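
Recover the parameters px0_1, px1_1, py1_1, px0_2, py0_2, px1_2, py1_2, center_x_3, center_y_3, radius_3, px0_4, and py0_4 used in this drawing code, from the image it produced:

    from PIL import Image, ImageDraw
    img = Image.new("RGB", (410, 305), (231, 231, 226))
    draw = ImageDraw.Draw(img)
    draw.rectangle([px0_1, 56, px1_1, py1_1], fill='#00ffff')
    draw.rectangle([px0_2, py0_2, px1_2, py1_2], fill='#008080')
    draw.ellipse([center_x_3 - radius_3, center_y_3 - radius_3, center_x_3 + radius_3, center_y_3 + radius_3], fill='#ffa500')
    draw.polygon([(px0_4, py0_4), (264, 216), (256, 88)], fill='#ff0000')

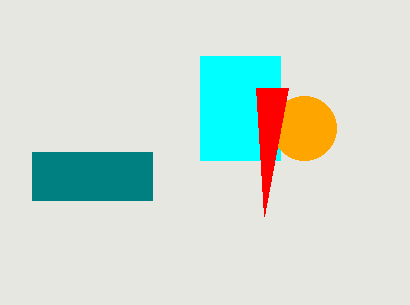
px0_1 = 200, px1_1 = 280, py1_1 = 160, px0_2 = 32, py0_2 = 152, px1_2 = 152, py1_2 = 200, center_x_3 = 304, center_y_3 = 128, radius_3 = 32, px0_4 = 288, py0_4 = 88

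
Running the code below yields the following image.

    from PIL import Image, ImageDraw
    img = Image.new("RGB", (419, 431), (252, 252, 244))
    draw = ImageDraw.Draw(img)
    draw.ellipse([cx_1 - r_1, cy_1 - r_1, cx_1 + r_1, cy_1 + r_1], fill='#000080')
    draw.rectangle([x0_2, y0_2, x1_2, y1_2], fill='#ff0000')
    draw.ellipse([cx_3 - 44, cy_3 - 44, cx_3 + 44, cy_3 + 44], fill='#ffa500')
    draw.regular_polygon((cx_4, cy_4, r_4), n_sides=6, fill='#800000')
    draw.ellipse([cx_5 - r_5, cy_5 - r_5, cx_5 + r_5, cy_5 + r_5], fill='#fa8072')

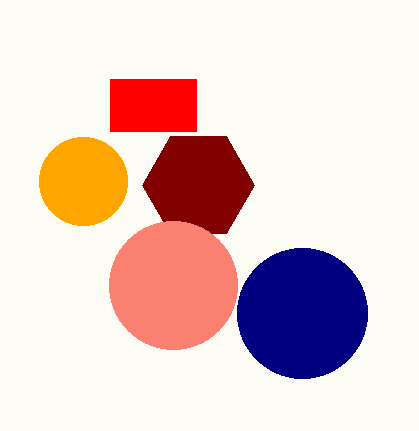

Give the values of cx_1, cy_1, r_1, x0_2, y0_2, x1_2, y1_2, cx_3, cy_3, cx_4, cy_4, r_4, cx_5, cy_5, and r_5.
cx_1 = 302
cy_1 = 313
r_1 = 65
x0_2 = 110
y0_2 = 79
x1_2 = 196
y1_2 = 131
cx_3 = 83
cy_3 = 181
cx_4 = 198
cy_4 = 185
r_4 = 56
cx_5 = 173
cy_5 = 285
r_5 = 64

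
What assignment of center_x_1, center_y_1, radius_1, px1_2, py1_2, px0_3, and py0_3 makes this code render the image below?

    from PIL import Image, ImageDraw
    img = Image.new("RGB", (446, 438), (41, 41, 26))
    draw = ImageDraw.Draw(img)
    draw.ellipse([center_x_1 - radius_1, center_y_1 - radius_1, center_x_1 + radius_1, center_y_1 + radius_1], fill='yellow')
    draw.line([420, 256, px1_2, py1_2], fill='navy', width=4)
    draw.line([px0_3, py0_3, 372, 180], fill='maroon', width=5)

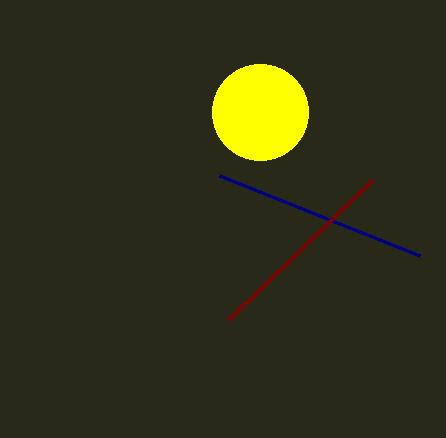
center_x_1 = 260; center_y_1 = 112; radius_1 = 48; px1_2 = 220; py1_2 = 176; px0_3 = 228; py0_3 = 320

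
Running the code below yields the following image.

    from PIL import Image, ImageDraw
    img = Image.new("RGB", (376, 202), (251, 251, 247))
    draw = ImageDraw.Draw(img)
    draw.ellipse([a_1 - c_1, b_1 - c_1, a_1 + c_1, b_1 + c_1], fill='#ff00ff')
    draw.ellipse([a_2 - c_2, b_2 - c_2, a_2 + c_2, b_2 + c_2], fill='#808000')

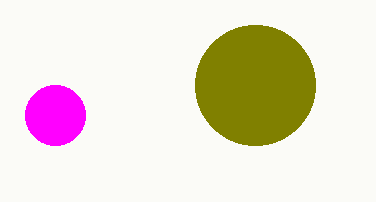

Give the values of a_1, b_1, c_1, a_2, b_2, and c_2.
a_1 = 55, b_1 = 115, c_1 = 30, a_2 = 255, b_2 = 85, c_2 = 60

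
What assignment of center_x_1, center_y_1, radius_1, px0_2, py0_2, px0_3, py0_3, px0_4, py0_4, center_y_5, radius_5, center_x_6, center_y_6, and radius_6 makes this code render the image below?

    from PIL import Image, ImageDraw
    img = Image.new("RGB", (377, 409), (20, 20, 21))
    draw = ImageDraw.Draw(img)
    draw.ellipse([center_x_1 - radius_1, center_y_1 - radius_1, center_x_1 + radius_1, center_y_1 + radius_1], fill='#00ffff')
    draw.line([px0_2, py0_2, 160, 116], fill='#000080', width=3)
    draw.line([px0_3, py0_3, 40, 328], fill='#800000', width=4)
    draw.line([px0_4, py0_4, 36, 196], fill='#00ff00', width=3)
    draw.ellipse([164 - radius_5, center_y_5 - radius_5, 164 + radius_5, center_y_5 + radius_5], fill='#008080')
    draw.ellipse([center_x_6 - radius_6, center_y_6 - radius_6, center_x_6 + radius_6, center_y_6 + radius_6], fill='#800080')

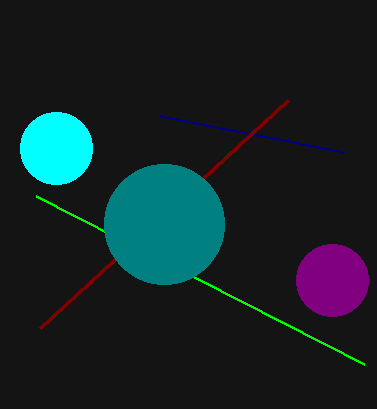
center_x_1 = 56; center_y_1 = 148; radius_1 = 36; px0_2 = 344; py0_2 = 152; px0_3 = 288; py0_3 = 100; px0_4 = 364; py0_4 = 364; center_y_5 = 224; radius_5 = 60; center_x_6 = 332; center_y_6 = 280; radius_6 = 36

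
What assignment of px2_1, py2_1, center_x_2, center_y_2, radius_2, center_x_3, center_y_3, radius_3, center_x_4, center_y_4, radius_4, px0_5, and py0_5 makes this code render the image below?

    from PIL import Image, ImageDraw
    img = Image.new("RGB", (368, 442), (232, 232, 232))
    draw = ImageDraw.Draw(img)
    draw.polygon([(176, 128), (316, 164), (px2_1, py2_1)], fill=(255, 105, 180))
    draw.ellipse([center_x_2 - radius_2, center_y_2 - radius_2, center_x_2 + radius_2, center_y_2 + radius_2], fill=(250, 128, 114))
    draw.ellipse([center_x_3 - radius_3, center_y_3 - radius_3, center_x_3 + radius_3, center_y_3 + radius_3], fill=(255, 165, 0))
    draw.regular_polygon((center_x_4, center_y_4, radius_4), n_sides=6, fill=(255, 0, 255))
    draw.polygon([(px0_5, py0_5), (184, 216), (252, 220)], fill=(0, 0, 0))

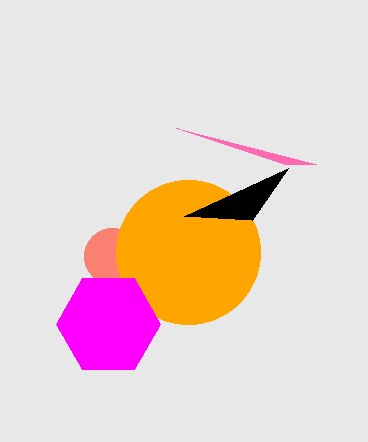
px2_1 = 284, py2_1 = 164, center_x_2 = 112, center_y_2 = 256, radius_2 = 28, center_x_3 = 188, center_y_3 = 252, radius_3 = 72, center_x_4 = 108, center_y_4 = 324, radius_4 = 52, px0_5 = 288, py0_5 = 168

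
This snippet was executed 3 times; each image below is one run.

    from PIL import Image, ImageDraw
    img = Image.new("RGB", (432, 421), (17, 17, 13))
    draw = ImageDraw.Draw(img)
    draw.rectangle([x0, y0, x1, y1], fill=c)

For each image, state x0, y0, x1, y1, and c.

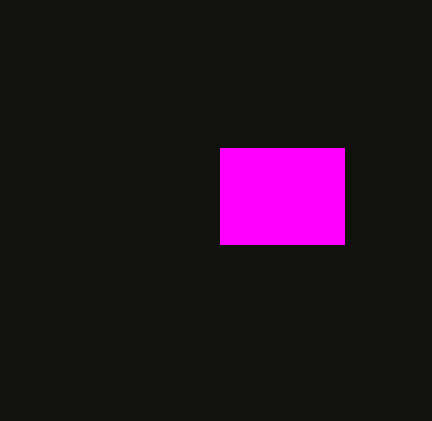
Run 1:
x0 = 220, y0 = 148, x1 = 344, y1 = 244, c = 'magenta'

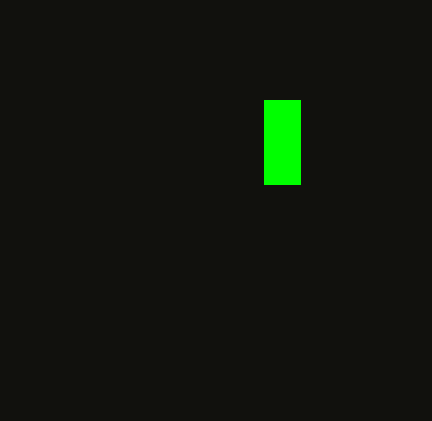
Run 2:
x0 = 264
y0 = 100
x1 = 300
y1 = 184
c = 'lime'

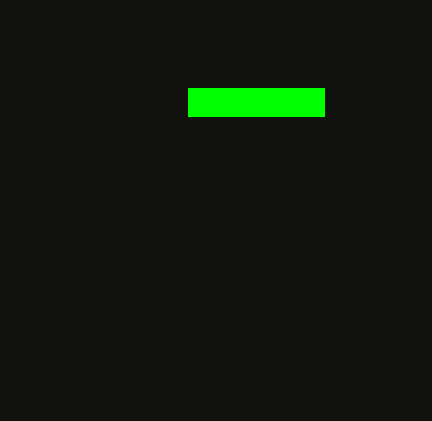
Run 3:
x0 = 188, y0 = 88, x1 = 324, y1 = 116, c = 'lime'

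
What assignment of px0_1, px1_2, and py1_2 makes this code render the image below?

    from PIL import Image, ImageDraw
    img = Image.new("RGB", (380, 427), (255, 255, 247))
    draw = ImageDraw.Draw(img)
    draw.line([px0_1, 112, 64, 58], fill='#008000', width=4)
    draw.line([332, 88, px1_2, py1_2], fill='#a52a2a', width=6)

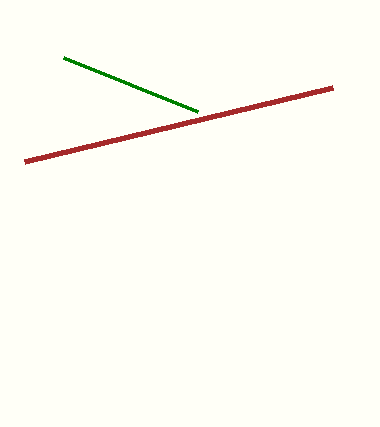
px0_1 = 198
px1_2 = 24
py1_2 = 162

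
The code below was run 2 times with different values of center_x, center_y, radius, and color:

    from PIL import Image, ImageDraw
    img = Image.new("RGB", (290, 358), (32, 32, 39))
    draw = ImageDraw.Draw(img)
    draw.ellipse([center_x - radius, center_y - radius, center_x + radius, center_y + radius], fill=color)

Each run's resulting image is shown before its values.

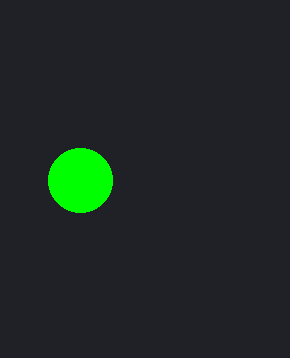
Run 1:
center_x = 80; center_y = 180; radius = 32; color = 'lime'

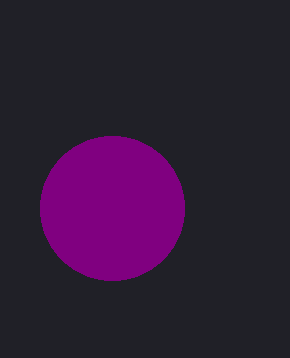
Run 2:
center_x = 112, center_y = 208, radius = 72, color = 'purple'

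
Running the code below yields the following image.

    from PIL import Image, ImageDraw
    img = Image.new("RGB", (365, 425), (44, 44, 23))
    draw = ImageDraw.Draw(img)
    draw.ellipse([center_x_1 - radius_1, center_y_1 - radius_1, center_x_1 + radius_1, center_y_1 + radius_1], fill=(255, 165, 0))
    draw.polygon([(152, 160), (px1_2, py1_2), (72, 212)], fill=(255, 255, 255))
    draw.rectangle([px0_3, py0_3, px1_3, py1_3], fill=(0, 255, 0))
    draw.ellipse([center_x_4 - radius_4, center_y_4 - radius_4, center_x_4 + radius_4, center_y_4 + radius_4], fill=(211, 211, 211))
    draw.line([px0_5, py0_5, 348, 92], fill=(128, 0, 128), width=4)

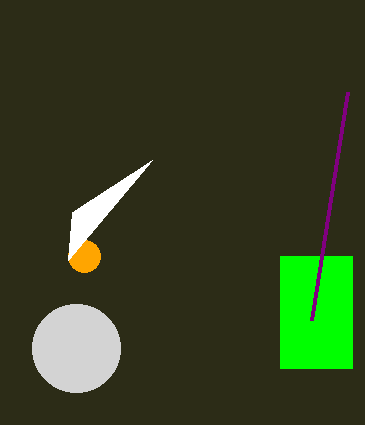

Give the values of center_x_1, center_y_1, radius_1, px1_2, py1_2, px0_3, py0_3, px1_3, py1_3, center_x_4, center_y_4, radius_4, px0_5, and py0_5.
center_x_1 = 84
center_y_1 = 256
radius_1 = 16
px1_2 = 68
py1_2 = 260
px0_3 = 280
py0_3 = 256
px1_3 = 352
py1_3 = 368
center_x_4 = 76
center_y_4 = 348
radius_4 = 44
px0_5 = 312
py0_5 = 320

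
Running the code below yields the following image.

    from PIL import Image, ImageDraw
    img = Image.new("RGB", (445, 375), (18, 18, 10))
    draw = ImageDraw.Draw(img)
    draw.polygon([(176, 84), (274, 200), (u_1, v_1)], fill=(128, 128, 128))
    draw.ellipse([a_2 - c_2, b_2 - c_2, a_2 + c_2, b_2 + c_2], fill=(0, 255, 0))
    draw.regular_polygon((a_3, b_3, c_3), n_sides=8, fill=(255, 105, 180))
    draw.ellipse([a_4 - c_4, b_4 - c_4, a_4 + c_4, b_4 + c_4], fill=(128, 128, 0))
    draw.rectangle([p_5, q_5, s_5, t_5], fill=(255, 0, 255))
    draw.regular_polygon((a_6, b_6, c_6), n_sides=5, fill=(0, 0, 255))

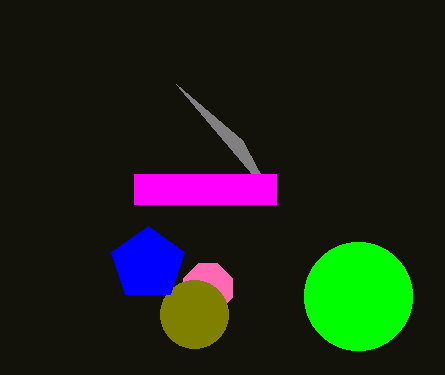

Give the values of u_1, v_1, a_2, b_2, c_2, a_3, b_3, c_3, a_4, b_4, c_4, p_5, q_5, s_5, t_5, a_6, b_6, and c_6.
u_1 = 242, v_1 = 140, a_2 = 358, b_2 = 296, c_2 = 54, a_3 = 208, b_3 = 288, c_3 = 26, a_4 = 194, b_4 = 314, c_4 = 34, p_5 = 134, q_5 = 174, s_5 = 276, t_5 = 204, a_6 = 148, b_6 = 264, c_6 = 38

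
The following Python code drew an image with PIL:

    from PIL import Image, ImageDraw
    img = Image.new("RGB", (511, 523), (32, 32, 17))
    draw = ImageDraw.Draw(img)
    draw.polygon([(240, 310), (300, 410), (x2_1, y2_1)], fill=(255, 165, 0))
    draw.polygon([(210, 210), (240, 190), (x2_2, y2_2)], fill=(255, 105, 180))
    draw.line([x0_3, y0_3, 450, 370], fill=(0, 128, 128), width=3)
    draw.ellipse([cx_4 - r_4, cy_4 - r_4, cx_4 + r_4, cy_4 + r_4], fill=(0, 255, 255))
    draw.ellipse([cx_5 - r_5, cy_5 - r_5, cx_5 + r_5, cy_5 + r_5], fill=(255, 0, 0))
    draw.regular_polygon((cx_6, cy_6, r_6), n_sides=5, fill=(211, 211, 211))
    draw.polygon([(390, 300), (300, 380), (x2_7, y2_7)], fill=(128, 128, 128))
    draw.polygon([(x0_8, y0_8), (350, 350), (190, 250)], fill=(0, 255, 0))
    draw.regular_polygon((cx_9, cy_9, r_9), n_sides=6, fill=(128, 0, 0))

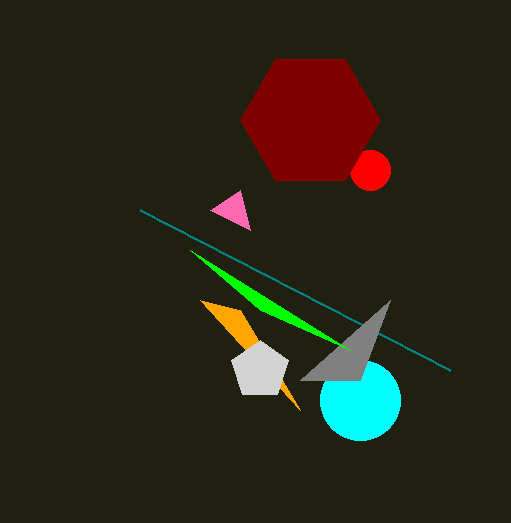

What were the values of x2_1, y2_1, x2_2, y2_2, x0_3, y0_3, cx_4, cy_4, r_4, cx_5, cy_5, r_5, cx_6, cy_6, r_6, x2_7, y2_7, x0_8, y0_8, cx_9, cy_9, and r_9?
x2_1 = 200
y2_1 = 300
x2_2 = 250
y2_2 = 230
x0_3 = 140
y0_3 = 210
cx_4 = 360
cy_4 = 400
r_4 = 40
cx_5 = 370
cy_5 = 170
r_5 = 20
cx_6 = 260
cy_6 = 370
r_6 = 30
x2_7 = 360
y2_7 = 380
x0_8 = 260
y0_8 = 310
cx_9 = 310
cy_9 = 120
r_9 = 70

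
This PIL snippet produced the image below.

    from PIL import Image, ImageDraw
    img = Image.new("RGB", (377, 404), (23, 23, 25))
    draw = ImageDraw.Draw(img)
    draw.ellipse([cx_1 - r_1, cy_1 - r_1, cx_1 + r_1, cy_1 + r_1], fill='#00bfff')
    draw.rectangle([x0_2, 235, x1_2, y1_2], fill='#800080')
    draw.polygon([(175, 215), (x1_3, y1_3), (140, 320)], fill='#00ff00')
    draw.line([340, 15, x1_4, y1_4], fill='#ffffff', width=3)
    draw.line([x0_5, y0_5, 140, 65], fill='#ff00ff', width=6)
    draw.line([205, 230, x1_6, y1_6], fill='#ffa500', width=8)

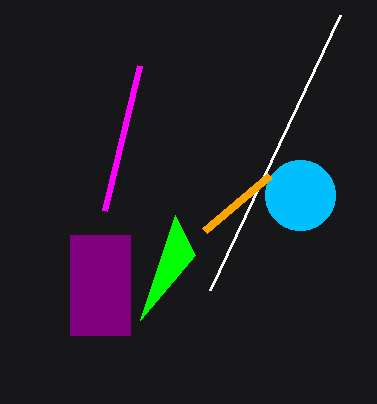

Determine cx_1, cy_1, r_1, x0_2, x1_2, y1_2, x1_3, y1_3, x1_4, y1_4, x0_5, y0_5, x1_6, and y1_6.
cx_1 = 300; cy_1 = 195; r_1 = 35; x0_2 = 70; x1_2 = 130; y1_2 = 335; x1_3 = 195; y1_3 = 255; x1_4 = 210; y1_4 = 290; x0_5 = 105; y0_5 = 210; x1_6 = 270; y1_6 = 175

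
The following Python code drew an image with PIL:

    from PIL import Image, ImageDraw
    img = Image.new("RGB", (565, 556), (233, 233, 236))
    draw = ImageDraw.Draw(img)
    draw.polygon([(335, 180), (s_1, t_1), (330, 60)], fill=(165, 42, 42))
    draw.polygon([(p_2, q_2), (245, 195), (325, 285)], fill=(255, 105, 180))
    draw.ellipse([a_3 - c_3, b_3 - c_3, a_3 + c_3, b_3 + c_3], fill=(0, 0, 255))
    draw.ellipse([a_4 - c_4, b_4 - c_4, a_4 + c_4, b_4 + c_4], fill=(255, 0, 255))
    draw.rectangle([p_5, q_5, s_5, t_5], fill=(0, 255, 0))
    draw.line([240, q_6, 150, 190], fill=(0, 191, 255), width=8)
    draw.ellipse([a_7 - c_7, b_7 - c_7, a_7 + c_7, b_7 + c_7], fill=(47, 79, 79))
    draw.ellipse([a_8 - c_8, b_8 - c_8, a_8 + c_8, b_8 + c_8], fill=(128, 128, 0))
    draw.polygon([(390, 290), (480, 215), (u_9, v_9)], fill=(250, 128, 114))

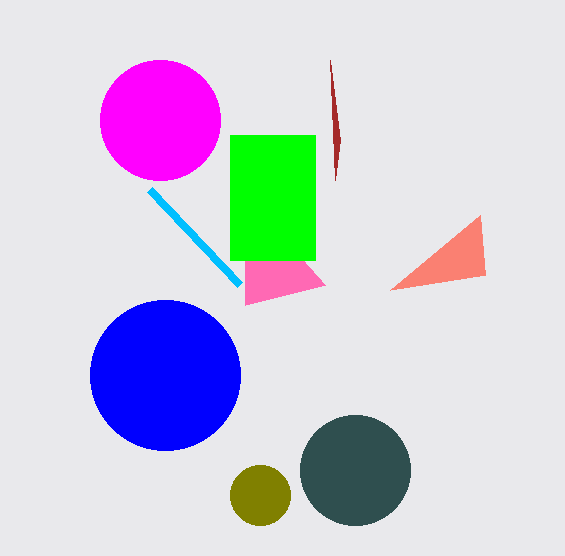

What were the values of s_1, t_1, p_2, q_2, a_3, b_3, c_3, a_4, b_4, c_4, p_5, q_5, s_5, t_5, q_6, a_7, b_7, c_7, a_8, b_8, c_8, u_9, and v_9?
s_1 = 340; t_1 = 140; p_2 = 245; q_2 = 305; a_3 = 165; b_3 = 375; c_3 = 75; a_4 = 160; b_4 = 120; c_4 = 60; p_5 = 230; q_5 = 135; s_5 = 315; t_5 = 260; q_6 = 285; a_7 = 355; b_7 = 470; c_7 = 55; a_8 = 260; b_8 = 495; c_8 = 30; u_9 = 485; v_9 = 275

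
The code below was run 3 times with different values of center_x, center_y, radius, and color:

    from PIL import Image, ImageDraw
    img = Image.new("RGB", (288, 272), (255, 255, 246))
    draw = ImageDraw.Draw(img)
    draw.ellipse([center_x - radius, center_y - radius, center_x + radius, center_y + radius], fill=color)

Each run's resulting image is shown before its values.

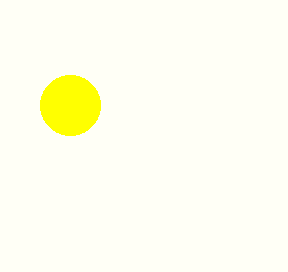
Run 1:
center_x = 70; center_y = 105; radius = 30; color = 'yellow'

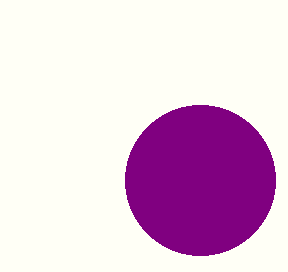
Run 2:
center_x = 200
center_y = 180
radius = 75
color = 'purple'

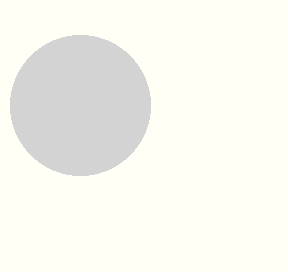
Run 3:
center_x = 80
center_y = 105
radius = 70
color = 'lightgray'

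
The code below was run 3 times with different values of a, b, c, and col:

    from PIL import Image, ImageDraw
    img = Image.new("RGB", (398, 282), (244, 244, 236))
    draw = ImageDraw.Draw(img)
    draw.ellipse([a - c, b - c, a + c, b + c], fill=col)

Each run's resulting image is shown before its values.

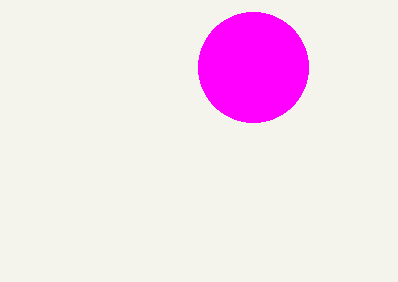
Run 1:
a = 253
b = 67
c = 55
col = 'magenta'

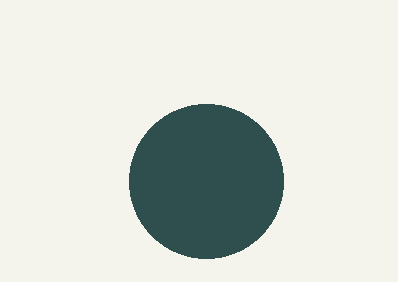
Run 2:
a = 206
b = 181
c = 77
col = 'darkslategray'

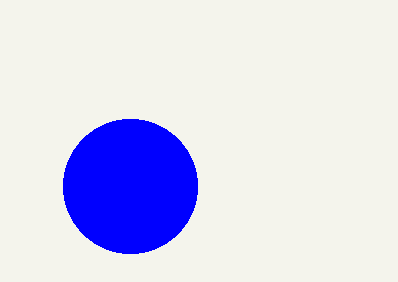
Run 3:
a = 130; b = 186; c = 67; col = 'blue'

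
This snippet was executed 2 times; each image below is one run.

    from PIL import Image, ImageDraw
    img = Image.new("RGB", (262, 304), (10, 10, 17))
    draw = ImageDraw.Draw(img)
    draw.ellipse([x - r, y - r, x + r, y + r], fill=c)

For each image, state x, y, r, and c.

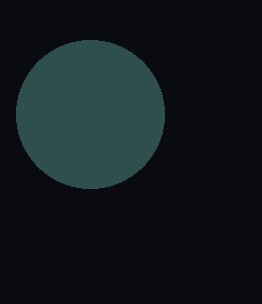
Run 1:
x = 90; y = 114; r = 74; c = 'darkslategray'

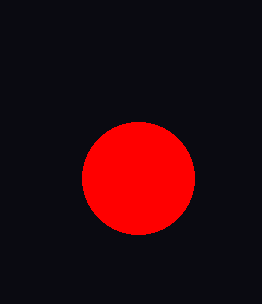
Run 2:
x = 138; y = 178; r = 56; c = 'red'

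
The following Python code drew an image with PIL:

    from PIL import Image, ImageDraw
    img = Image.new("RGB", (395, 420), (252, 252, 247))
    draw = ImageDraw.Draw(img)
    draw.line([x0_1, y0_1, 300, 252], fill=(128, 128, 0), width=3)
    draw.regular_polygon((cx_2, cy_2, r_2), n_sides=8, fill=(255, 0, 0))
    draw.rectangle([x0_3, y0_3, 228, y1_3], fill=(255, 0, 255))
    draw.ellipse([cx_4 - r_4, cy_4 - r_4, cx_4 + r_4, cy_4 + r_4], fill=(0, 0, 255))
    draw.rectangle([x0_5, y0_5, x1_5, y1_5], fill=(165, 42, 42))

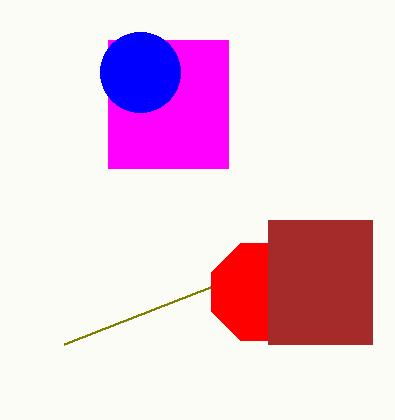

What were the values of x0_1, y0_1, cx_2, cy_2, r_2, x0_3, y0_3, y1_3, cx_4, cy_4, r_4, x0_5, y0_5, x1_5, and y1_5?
x0_1 = 64
y0_1 = 344
cx_2 = 260
cy_2 = 292
r_2 = 52
x0_3 = 108
y0_3 = 40
y1_3 = 168
cx_4 = 140
cy_4 = 72
r_4 = 40
x0_5 = 268
y0_5 = 220
x1_5 = 372
y1_5 = 344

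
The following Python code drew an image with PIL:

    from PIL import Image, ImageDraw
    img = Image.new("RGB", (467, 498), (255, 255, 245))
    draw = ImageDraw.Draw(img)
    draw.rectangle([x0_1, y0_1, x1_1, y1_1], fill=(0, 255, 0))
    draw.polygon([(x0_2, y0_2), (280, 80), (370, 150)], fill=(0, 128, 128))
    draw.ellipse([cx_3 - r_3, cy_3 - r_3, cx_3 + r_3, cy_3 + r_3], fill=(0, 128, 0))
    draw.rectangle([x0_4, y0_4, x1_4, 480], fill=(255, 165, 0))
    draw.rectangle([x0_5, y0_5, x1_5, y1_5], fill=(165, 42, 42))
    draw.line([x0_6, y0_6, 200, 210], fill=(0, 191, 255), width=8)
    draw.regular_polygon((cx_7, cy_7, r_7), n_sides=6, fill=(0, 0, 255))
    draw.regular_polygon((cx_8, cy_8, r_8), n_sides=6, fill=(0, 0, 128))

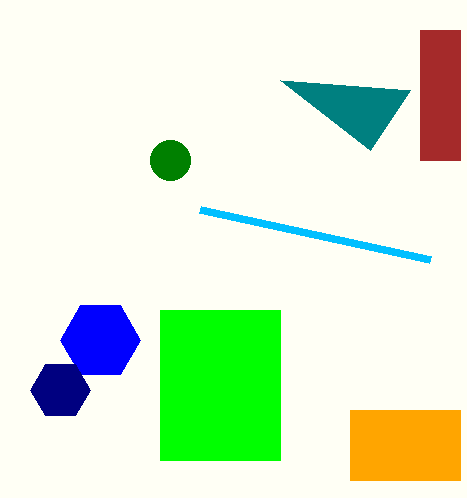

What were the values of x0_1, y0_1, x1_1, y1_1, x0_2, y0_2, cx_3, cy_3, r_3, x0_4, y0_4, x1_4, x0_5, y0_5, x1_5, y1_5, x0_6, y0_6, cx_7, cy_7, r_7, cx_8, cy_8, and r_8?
x0_1 = 160; y0_1 = 310; x1_1 = 280; y1_1 = 460; x0_2 = 410; y0_2 = 90; cx_3 = 170; cy_3 = 160; r_3 = 20; x0_4 = 350; y0_4 = 410; x1_4 = 460; x0_5 = 420; y0_5 = 30; x1_5 = 460; y1_5 = 160; x0_6 = 430; y0_6 = 260; cx_7 = 100; cy_7 = 340; r_7 = 40; cx_8 = 60; cy_8 = 390; r_8 = 30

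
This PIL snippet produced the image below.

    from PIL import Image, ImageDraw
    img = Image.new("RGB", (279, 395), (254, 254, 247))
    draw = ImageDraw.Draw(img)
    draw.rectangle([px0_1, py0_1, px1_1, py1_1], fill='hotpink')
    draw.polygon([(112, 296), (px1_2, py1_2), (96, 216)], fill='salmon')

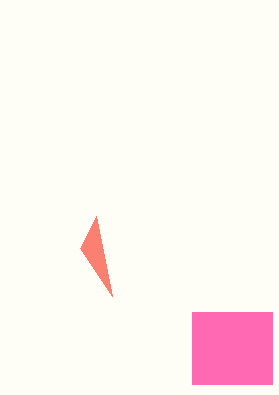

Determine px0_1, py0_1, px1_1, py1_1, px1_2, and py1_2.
px0_1 = 192; py0_1 = 312; px1_1 = 272; py1_1 = 384; px1_2 = 80; py1_2 = 248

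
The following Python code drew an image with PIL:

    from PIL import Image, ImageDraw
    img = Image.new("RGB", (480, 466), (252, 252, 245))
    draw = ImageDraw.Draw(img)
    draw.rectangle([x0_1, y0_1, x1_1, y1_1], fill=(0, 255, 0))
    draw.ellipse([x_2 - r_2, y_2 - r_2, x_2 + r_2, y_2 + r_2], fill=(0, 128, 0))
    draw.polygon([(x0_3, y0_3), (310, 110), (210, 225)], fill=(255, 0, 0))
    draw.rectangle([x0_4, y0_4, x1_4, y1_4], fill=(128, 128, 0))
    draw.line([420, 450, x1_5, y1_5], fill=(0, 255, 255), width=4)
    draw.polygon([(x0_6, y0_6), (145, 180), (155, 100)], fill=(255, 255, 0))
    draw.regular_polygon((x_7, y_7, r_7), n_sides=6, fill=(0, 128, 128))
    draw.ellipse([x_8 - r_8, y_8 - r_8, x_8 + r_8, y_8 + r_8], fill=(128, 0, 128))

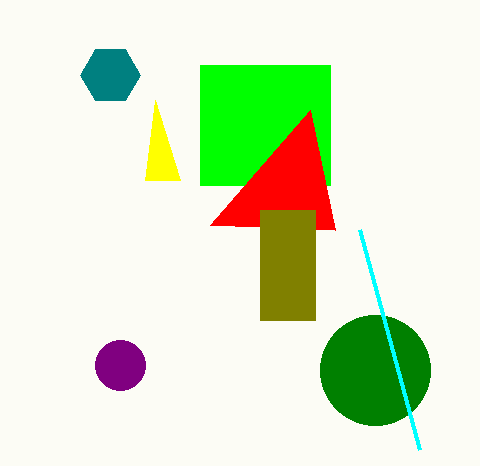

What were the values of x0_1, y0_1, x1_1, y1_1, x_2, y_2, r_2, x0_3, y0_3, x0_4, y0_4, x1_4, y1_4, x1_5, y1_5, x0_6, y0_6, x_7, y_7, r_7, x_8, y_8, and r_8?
x0_1 = 200; y0_1 = 65; x1_1 = 330; y1_1 = 185; x_2 = 375; y_2 = 370; r_2 = 55; x0_3 = 335; y0_3 = 230; x0_4 = 260; y0_4 = 210; x1_4 = 315; y1_4 = 320; x1_5 = 360; y1_5 = 230; x0_6 = 180; y0_6 = 180; x_7 = 110; y_7 = 75; r_7 = 30; x_8 = 120; y_8 = 365; r_8 = 25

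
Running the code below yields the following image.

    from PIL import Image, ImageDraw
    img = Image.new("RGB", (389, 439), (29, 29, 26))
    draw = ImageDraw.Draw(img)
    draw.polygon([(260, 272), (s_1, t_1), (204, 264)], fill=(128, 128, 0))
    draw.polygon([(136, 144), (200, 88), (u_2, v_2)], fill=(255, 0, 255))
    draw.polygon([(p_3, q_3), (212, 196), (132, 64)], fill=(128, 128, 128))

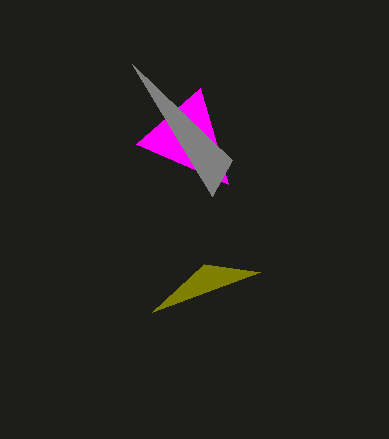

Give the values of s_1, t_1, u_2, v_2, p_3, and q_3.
s_1 = 152, t_1 = 312, u_2 = 228, v_2 = 184, p_3 = 232, q_3 = 160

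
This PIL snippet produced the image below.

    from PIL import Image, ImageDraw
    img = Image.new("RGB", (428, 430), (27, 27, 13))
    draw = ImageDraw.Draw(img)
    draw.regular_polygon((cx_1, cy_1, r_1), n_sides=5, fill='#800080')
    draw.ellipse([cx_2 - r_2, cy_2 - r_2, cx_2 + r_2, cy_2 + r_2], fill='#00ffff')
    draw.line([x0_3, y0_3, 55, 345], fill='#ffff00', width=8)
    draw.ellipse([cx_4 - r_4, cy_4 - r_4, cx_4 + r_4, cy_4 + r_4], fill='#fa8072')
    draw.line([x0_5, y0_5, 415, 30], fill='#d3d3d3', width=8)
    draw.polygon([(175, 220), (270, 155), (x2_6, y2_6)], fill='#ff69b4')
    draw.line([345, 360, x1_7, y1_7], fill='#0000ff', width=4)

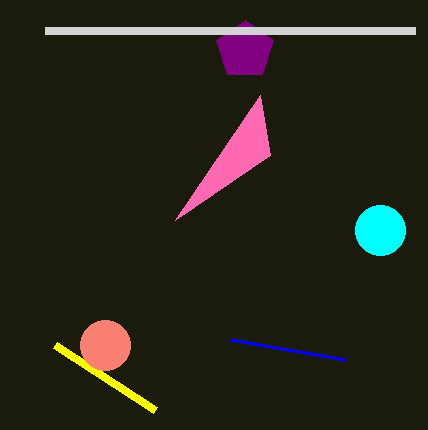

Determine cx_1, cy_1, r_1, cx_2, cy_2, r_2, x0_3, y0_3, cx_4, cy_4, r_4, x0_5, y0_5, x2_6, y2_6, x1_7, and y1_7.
cx_1 = 245, cy_1 = 50, r_1 = 30, cx_2 = 380, cy_2 = 230, r_2 = 25, x0_3 = 155, y0_3 = 410, cx_4 = 105, cy_4 = 345, r_4 = 25, x0_5 = 45, y0_5 = 30, x2_6 = 260, y2_6 = 95, x1_7 = 230, y1_7 = 340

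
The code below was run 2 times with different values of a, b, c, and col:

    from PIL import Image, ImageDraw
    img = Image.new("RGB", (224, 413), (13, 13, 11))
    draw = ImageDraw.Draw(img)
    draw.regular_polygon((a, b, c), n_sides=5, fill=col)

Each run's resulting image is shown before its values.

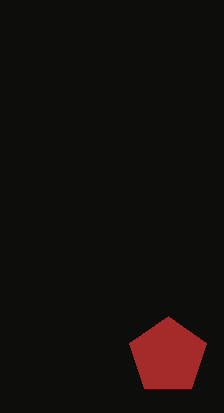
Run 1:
a = 168
b = 356
c = 40
col = 'brown'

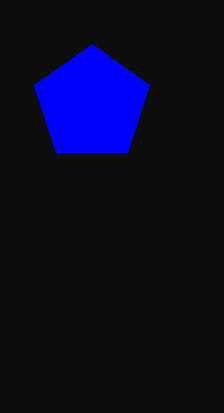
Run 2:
a = 92
b = 104
c = 60
col = 'blue'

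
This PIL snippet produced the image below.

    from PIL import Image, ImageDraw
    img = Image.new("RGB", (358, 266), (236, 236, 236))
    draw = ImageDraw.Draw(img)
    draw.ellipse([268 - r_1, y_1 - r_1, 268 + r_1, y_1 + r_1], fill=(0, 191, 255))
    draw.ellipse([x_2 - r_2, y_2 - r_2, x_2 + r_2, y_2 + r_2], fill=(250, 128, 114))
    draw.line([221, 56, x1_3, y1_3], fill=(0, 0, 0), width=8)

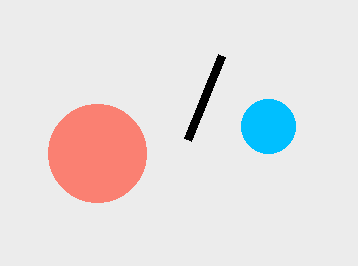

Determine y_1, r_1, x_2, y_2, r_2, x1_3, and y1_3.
y_1 = 126; r_1 = 27; x_2 = 97; y_2 = 153; r_2 = 49; x1_3 = 187; y1_3 = 140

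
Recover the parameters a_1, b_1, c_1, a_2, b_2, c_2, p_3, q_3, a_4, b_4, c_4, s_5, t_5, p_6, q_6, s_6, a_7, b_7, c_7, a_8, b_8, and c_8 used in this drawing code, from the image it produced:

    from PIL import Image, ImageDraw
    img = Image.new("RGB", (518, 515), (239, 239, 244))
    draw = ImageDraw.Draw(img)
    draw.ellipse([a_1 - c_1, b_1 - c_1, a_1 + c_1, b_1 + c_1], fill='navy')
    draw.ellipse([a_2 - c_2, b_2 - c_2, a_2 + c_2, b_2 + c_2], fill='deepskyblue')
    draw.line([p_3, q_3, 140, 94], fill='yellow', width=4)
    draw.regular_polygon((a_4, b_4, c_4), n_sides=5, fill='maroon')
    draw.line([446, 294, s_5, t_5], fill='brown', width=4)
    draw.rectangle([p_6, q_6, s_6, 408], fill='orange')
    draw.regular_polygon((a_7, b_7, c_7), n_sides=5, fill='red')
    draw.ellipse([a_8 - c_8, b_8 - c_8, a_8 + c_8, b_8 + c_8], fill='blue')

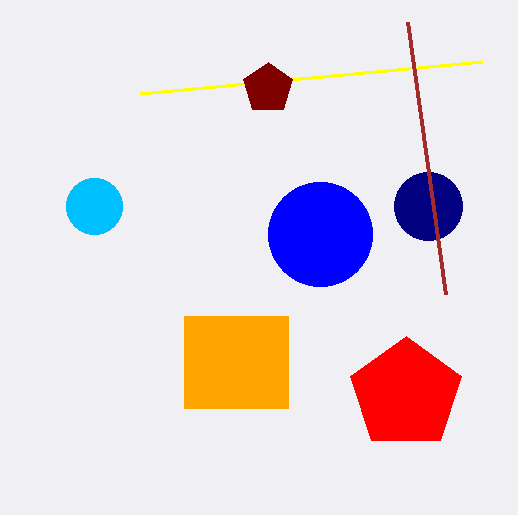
a_1 = 428, b_1 = 206, c_1 = 34, a_2 = 94, b_2 = 206, c_2 = 28, p_3 = 482, q_3 = 62, a_4 = 268, b_4 = 88, c_4 = 26, s_5 = 408, t_5 = 22, p_6 = 184, q_6 = 316, s_6 = 288, a_7 = 406, b_7 = 394, c_7 = 58, a_8 = 320, b_8 = 234, c_8 = 52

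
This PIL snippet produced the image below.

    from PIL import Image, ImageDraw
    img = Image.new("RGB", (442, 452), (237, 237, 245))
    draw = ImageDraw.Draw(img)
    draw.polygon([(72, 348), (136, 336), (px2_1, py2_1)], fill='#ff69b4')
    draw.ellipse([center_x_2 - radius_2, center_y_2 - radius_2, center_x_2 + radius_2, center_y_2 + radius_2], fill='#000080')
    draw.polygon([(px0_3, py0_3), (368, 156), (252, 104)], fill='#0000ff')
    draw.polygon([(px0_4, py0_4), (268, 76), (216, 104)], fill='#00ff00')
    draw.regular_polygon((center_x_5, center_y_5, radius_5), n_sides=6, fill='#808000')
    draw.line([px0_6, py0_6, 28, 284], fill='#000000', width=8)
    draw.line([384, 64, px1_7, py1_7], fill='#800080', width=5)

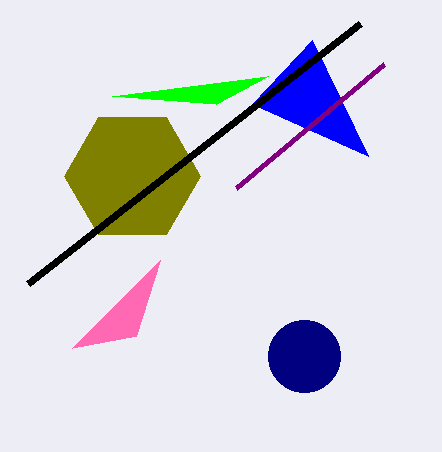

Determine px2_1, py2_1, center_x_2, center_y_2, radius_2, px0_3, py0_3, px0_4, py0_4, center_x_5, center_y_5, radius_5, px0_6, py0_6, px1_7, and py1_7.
px2_1 = 160
py2_1 = 260
center_x_2 = 304
center_y_2 = 356
radius_2 = 36
px0_3 = 312
py0_3 = 40
px0_4 = 112
py0_4 = 96
center_x_5 = 132
center_y_5 = 176
radius_5 = 68
px0_6 = 360
py0_6 = 24
px1_7 = 236
py1_7 = 188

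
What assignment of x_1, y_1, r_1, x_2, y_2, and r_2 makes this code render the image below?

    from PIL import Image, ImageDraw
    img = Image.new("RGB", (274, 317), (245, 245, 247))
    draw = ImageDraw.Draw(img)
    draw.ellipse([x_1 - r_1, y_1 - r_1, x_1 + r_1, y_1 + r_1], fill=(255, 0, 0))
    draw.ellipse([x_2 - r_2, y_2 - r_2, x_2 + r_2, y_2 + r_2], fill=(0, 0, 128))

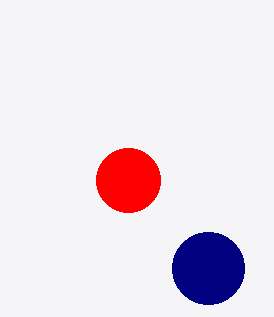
x_1 = 128; y_1 = 180; r_1 = 32; x_2 = 208; y_2 = 268; r_2 = 36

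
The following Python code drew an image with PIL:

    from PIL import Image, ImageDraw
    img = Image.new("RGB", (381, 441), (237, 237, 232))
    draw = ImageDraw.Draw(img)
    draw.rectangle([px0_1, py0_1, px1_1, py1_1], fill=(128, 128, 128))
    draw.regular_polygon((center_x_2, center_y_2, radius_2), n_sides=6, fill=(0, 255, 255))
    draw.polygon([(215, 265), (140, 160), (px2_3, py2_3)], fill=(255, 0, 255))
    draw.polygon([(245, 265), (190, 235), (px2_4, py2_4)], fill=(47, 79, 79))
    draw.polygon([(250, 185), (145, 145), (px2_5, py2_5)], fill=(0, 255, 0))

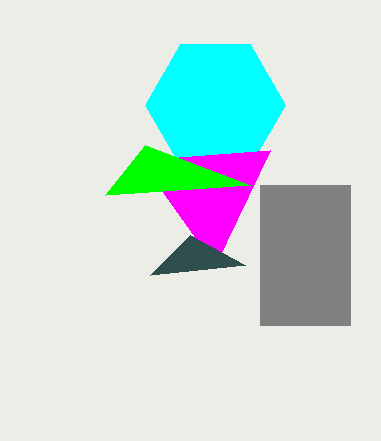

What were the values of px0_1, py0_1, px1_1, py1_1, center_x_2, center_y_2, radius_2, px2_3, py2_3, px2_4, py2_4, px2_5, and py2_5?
px0_1 = 260; py0_1 = 185; px1_1 = 350; py1_1 = 325; center_x_2 = 215; center_y_2 = 105; radius_2 = 70; px2_3 = 270; py2_3 = 150; px2_4 = 150; py2_4 = 275; px2_5 = 105; py2_5 = 195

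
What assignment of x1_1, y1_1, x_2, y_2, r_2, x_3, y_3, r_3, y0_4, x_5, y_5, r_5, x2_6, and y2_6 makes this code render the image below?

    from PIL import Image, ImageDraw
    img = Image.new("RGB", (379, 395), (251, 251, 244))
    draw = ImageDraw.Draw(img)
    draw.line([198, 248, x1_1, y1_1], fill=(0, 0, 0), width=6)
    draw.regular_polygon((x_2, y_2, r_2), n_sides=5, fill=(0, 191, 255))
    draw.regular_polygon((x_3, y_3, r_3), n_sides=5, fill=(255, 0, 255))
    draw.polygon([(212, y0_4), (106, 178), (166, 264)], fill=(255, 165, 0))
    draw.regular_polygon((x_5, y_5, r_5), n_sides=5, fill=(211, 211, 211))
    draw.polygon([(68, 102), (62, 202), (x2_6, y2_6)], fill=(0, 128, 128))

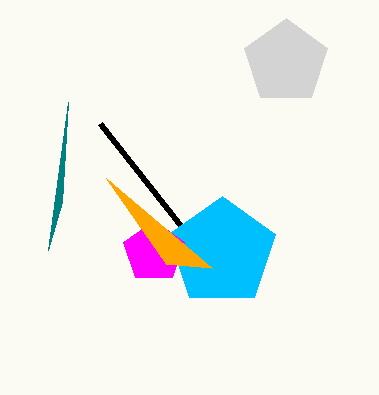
x1_1 = 100; y1_1 = 124; x_2 = 222; y_2 = 252; r_2 = 56; x_3 = 154; y_3 = 252; r_3 = 32; y0_4 = 268; x_5 = 286; y_5 = 62; r_5 = 44; x2_6 = 48; y2_6 = 250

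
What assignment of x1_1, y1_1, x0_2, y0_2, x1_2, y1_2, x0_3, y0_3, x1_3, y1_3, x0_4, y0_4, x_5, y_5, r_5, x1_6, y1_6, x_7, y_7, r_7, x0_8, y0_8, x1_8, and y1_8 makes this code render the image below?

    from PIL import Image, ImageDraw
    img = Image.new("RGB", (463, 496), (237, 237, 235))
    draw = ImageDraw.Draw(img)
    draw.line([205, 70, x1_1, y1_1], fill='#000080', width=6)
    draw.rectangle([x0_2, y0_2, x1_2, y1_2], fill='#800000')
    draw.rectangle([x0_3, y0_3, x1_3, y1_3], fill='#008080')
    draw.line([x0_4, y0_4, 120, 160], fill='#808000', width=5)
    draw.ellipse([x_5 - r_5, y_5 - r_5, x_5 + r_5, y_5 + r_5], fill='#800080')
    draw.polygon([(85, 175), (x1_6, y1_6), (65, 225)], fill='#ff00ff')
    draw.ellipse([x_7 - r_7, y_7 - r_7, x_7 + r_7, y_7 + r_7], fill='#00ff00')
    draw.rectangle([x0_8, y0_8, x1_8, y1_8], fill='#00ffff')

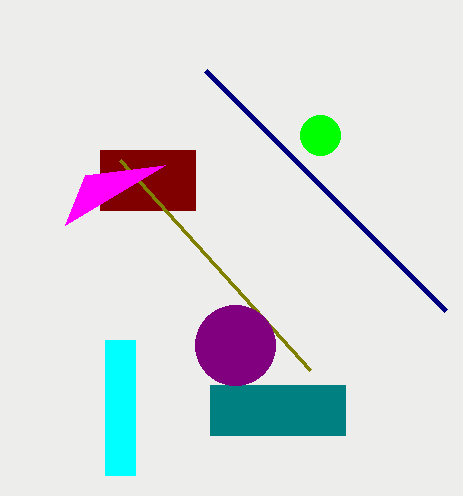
x1_1 = 445, y1_1 = 310, x0_2 = 100, y0_2 = 150, x1_2 = 195, y1_2 = 210, x0_3 = 210, y0_3 = 385, x1_3 = 345, y1_3 = 435, x0_4 = 310, y0_4 = 370, x_5 = 235, y_5 = 345, r_5 = 40, x1_6 = 165, y1_6 = 165, x_7 = 320, y_7 = 135, r_7 = 20, x0_8 = 105, y0_8 = 340, x1_8 = 135, y1_8 = 475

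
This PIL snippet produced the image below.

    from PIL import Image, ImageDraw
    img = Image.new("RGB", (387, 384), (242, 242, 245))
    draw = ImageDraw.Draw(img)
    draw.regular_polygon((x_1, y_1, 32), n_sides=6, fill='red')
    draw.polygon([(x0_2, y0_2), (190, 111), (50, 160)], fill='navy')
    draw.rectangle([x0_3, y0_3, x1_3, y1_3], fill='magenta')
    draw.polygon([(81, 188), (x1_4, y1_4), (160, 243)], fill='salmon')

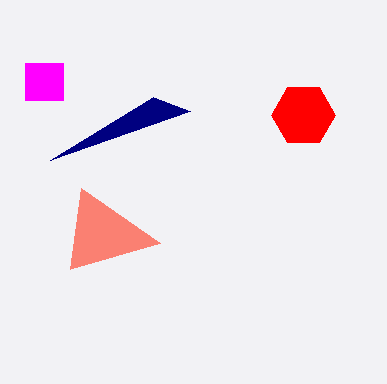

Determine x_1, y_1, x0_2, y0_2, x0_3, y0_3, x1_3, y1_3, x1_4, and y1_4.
x_1 = 303
y_1 = 115
x0_2 = 153
y0_2 = 97
x0_3 = 25
y0_3 = 63
x1_3 = 63
y1_3 = 100
x1_4 = 70
y1_4 = 269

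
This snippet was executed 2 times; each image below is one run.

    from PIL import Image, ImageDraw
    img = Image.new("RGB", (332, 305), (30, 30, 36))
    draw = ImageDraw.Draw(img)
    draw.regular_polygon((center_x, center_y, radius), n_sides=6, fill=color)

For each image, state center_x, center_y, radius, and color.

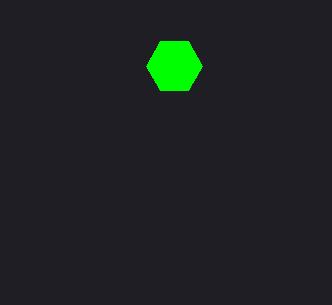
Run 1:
center_x = 174, center_y = 66, radius = 28, color = 'lime'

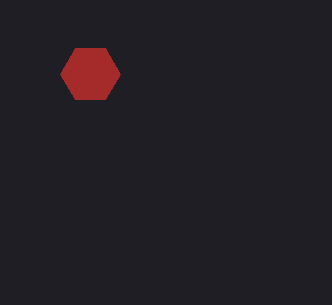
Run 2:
center_x = 90, center_y = 74, radius = 30, color = 'brown'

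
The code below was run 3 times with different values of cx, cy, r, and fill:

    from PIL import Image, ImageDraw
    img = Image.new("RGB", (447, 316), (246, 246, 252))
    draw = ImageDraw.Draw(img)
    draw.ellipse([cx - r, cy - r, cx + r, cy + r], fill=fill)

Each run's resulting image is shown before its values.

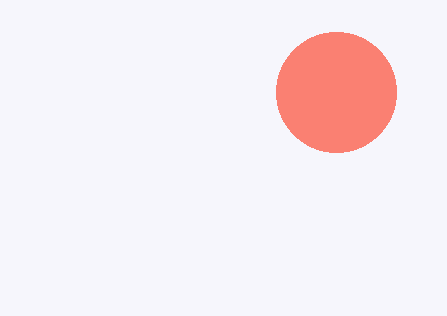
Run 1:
cx = 336, cy = 92, r = 60, fill = 'salmon'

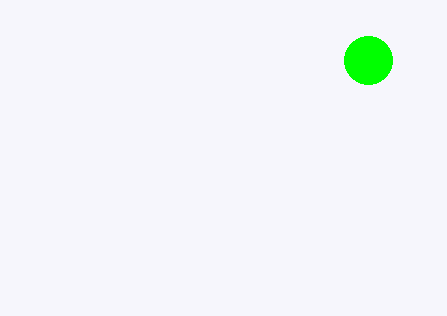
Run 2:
cx = 368
cy = 60
r = 24
fill = 'lime'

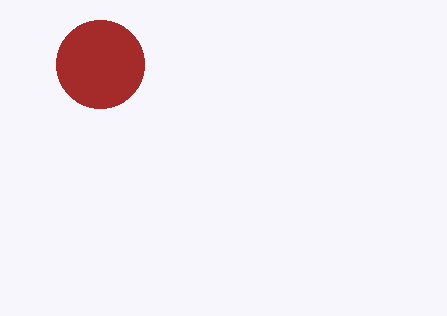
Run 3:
cx = 100
cy = 64
r = 44
fill = 'brown'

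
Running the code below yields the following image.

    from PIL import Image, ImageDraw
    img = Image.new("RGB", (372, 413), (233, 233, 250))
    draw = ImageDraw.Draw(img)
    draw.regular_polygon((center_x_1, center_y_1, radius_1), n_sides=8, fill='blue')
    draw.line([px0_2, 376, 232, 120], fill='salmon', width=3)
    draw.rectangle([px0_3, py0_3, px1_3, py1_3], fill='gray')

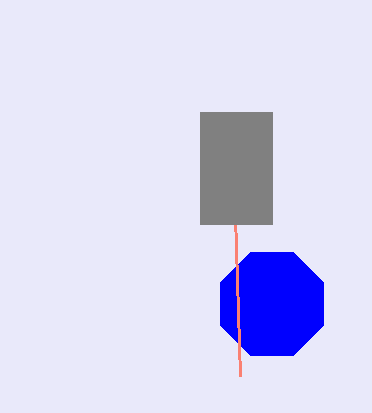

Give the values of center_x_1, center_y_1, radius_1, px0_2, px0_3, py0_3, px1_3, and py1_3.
center_x_1 = 272, center_y_1 = 304, radius_1 = 56, px0_2 = 240, px0_3 = 200, py0_3 = 112, px1_3 = 272, py1_3 = 224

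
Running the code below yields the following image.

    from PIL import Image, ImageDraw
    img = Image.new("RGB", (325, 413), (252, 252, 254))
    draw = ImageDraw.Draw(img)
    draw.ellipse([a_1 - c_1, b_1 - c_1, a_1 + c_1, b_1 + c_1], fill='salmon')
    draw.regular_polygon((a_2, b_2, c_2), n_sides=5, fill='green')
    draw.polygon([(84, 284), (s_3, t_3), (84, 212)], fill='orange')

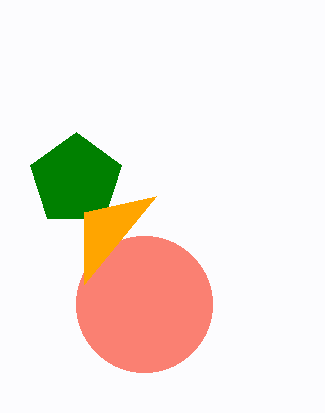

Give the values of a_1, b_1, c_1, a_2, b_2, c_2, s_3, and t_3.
a_1 = 144, b_1 = 304, c_1 = 68, a_2 = 76, b_2 = 180, c_2 = 48, s_3 = 156, t_3 = 196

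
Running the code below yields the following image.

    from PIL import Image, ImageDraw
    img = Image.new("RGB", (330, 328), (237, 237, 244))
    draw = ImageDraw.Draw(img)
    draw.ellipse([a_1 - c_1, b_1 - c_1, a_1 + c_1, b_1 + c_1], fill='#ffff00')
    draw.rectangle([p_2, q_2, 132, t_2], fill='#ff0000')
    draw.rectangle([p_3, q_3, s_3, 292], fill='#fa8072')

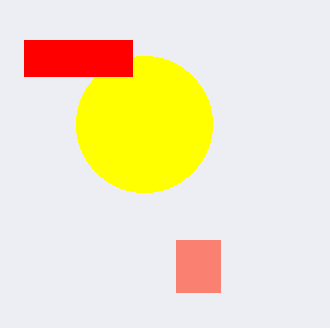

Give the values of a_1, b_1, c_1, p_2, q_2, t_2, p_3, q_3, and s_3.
a_1 = 144, b_1 = 124, c_1 = 68, p_2 = 24, q_2 = 40, t_2 = 76, p_3 = 176, q_3 = 240, s_3 = 220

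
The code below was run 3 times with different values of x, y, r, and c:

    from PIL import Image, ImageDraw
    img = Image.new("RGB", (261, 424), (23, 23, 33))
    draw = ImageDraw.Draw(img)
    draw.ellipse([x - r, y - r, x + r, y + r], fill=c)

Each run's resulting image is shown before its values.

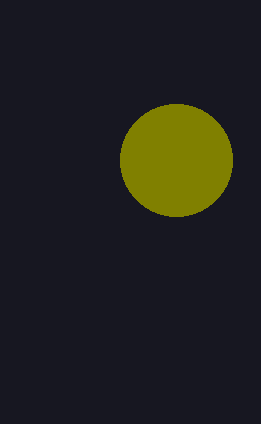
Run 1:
x = 176
y = 160
r = 56
c = 'olive'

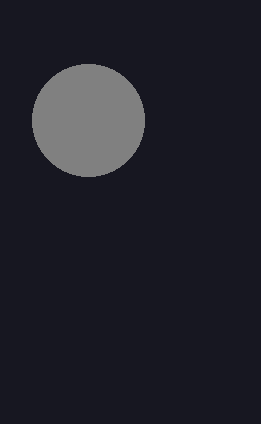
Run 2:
x = 88
y = 120
r = 56
c = 'gray'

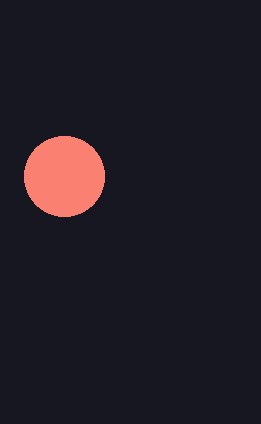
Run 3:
x = 64
y = 176
r = 40
c = 'salmon'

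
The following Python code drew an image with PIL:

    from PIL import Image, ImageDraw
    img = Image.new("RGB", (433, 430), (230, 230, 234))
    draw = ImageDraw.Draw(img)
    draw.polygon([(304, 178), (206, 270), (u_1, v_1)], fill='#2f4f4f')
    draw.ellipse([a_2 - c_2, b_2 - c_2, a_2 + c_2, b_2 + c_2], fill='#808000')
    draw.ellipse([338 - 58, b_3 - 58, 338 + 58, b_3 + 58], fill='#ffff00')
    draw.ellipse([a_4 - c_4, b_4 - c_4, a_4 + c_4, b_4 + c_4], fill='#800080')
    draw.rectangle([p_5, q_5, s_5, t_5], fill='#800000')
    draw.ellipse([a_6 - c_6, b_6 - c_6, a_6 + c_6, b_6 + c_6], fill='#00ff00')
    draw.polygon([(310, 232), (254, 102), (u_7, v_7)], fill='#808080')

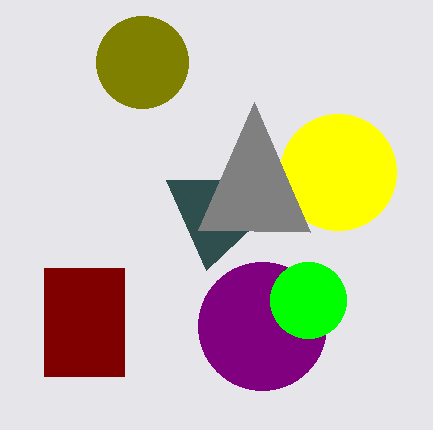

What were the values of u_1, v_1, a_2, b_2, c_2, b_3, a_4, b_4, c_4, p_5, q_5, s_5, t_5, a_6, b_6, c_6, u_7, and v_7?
u_1 = 166, v_1 = 180, a_2 = 142, b_2 = 62, c_2 = 46, b_3 = 172, a_4 = 262, b_4 = 326, c_4 = 64, p_5 = 44, q_5 = 268, s_5 = 124, t_5 = 376, a_6 = 308, b_6 = 300, c_6 = 38, u_7 = 198, v_7 = 230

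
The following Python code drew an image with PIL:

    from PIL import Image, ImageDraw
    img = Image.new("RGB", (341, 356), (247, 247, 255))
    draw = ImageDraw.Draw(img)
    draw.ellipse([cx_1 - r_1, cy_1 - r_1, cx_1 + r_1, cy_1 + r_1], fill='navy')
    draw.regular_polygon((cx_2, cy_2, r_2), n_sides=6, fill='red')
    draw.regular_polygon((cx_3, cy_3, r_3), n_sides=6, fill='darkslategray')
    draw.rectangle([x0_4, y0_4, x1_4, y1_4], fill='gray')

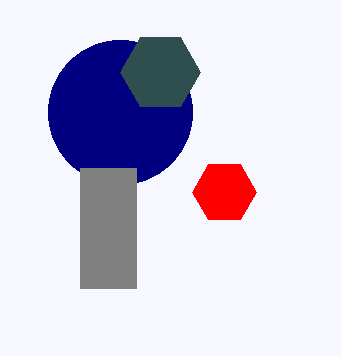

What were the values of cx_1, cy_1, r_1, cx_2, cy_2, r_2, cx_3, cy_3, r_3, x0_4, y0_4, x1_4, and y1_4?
cx_1 = 120, cy_1 = 112, r_1 = 72, cx_2 = 224, cy_2 = 192, r_2 = 32, cx_3 = 160, cy_3 = 72, r_3 = 40, x0_4 = 80, y0_4 = 168, x1_4 = 136, y1_4 = 288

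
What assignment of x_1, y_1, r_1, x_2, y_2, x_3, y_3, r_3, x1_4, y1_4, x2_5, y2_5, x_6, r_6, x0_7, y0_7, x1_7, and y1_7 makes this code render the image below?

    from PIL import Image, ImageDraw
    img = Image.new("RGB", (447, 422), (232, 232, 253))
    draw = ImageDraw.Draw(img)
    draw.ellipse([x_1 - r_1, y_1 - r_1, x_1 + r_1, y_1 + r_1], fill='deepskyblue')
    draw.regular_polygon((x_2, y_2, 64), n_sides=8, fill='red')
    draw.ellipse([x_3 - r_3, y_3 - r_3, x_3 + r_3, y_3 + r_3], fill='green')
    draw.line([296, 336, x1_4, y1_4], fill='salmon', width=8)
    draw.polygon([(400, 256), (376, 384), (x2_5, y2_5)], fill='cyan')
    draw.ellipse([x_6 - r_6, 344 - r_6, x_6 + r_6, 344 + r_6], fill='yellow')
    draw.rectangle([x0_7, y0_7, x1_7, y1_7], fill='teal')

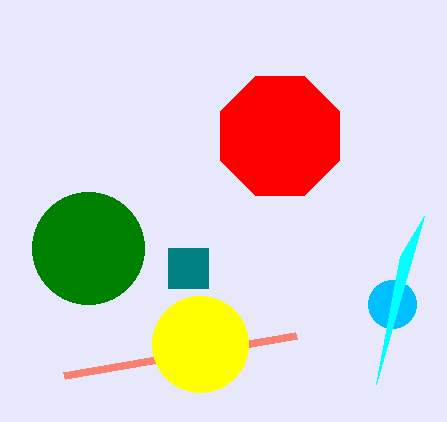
x_1 = 392, y_1 = 304, r_1 = 24, x_2 = 280, y_2 = 136, x_3 = 88, y_3 = 248, r_3 = 56, x1_4 = 64, y1_4 = 376, x2_5 = 424, y2_5 = 216, x_6 = 200, r_6 = 48, x0_7 = 168, y0_7 = 248, x1_7 = 208, y1_7 = 288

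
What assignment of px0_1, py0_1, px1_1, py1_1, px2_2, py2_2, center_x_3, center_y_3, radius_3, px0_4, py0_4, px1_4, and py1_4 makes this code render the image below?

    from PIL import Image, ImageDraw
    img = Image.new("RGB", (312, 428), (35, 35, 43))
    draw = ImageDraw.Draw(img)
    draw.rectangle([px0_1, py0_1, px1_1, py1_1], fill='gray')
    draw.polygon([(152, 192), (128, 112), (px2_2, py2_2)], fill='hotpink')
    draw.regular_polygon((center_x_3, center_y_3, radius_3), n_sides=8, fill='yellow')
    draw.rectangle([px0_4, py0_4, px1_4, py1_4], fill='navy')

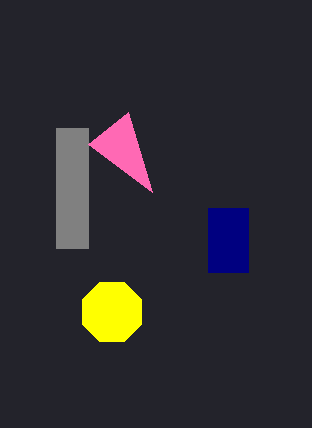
px0_1 = 56; py0_1 = 128; px1_1 = 88; py1_1 = 248; px2_2 = 88; py2_2 = 144; center_x_3 = 112; center_y_3 = 312; radius_3 = 32; px0_4 = 208; py0_4 = 208; px1_4 = 248; py1_4 = 272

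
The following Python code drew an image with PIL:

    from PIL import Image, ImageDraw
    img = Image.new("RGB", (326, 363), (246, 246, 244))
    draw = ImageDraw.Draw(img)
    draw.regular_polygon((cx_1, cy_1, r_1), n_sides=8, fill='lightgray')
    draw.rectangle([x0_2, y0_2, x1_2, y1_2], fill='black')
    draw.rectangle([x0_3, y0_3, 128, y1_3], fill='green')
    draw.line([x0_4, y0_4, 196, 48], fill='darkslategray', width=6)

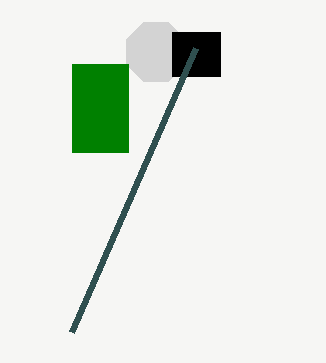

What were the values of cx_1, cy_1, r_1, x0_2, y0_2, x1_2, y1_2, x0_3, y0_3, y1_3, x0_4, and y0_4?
cx_1 = 156, cy_1 = 52, r_1 = 32, x0_2 = 172, y0_2 = 32, x1_2 = 220, y1_2 = 76, x0_3 = 72, y0_3 = 64, y1_3 = 152, x0_4 = 72, y0_4 = 332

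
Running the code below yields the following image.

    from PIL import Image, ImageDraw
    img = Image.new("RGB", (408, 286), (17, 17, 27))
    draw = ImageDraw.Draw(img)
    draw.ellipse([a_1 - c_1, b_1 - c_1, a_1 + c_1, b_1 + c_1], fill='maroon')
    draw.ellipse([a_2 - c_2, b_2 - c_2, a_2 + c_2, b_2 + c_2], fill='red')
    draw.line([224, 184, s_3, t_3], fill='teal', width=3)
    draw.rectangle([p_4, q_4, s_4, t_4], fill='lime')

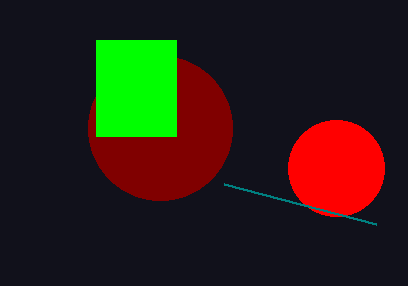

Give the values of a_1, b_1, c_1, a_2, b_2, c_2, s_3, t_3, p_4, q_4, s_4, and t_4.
a_1 = 160
b_1 = 128
c_1 = 72
a_2 = 336
b_2 = 168
c_2 = 48
s_3 = 376
t_3 = 224
p_4 = 96
q_4 = 40
s_4 = 176
t_4 = 136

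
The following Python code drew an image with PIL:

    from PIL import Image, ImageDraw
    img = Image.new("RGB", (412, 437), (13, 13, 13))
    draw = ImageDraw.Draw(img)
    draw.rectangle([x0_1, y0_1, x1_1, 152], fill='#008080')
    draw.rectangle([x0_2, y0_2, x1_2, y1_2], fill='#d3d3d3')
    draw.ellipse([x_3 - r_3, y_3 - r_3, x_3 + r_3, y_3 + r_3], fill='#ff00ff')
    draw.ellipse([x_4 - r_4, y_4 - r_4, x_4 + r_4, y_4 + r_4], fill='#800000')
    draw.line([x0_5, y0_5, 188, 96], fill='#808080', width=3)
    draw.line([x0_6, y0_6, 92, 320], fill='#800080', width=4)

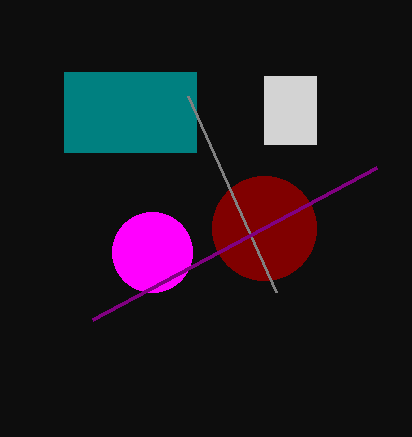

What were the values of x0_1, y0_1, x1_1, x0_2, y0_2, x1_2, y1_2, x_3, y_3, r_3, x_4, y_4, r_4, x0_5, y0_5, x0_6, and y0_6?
x0_1 = 64; y0_1 = 72; x1_1 = 196; x0_2 = 264; y0_2 = 76; x1_2 = 316; y1_2 = 144; x_3 = 152; y_3 = 252; r_3 = 40; x_4 = 264; y_4 = 228; r_4 = 52; x0_5 = 276; y0_5 = 292; x0_6 = 376; y0_6 = 168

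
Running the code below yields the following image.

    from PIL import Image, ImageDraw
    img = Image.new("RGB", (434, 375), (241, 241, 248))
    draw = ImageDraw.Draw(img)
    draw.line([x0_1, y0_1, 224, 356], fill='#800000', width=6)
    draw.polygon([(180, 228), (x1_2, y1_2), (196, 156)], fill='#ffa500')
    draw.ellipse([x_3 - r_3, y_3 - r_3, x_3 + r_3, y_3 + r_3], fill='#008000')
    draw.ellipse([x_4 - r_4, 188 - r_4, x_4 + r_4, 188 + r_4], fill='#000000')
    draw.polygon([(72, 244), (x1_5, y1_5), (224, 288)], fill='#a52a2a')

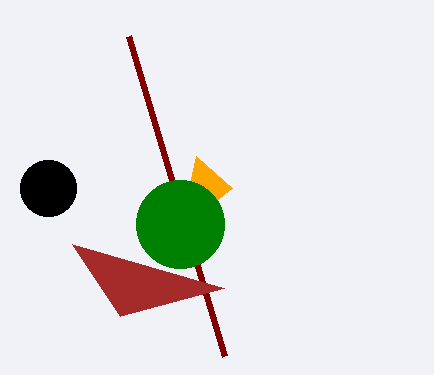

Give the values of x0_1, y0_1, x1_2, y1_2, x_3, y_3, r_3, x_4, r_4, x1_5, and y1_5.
x0_1 = 128; y0_1 = 36; x1_2 = 232; y1_2 = 188; x_3 = 180; y_3 = 224; r_3 = 44; x_4 = 48; r_4 = 28; x1_5 = 120; y1_5 = 316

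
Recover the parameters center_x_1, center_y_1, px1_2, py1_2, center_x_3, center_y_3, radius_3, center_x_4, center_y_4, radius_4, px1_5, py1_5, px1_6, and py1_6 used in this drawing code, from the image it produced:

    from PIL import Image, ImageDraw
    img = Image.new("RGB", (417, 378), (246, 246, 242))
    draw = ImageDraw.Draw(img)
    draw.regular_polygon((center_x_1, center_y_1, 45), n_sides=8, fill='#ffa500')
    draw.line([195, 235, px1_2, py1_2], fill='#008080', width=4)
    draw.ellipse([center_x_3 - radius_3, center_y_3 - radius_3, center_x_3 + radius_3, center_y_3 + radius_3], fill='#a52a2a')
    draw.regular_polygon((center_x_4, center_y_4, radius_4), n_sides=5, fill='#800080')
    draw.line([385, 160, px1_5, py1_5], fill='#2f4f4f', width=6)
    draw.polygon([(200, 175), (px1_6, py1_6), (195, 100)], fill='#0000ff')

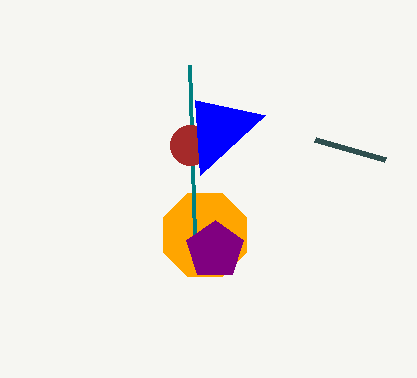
center_x_1 = 205, center_y_1 = 235, px1_2 = 190, py1_2 = 65, center_x_3 = 190, center_y_3 = 145, radius_3 = 20, center_x_4 = 215, center_y_4 = 250, radius_4 = 30, px1_5 = 315, py1_5 = 140, px1_6 = 265, py1_6 = 115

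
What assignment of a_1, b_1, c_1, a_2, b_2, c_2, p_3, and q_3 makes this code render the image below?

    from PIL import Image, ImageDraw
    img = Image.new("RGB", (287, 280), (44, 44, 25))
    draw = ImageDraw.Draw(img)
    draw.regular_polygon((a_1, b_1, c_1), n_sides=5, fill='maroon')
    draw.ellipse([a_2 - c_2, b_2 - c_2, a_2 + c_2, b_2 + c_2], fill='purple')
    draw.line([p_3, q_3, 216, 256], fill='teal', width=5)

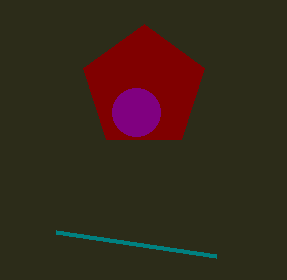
a_1 = 144, b_1 = 88, c_1 = 64, a_2 = 136, b_2 = 112, c_2 = 24, p_3 = 56, q_3 = 232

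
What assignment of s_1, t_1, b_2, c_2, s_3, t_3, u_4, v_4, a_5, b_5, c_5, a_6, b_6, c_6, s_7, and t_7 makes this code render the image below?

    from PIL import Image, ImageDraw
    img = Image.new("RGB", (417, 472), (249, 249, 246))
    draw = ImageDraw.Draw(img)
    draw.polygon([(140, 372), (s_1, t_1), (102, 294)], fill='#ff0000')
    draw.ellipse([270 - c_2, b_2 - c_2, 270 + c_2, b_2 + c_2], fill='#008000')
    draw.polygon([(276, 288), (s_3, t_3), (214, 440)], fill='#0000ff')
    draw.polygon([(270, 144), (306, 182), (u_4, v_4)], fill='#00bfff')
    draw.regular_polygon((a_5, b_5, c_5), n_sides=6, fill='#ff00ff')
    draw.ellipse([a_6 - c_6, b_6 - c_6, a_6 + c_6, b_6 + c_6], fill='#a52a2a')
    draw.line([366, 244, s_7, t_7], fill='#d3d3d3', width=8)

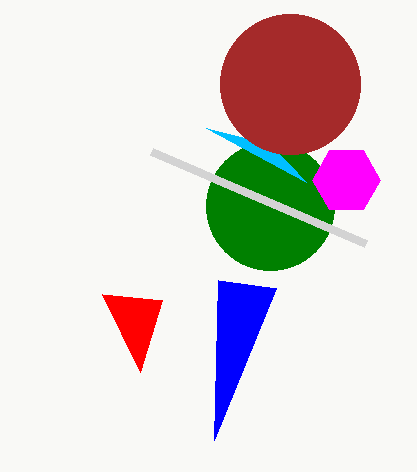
s_1 = 162
t_1 = 300
b_2 = 206
c_2 = 64
s_3 = 218
t_3 = 280
u_4 = 206
v_4 = 128
a_5 = 346
b_5 = 180
c_5 = 34
a_6 = 290
b_6 = 84
c_6 = 70
s_7 = 152
t_7 = 152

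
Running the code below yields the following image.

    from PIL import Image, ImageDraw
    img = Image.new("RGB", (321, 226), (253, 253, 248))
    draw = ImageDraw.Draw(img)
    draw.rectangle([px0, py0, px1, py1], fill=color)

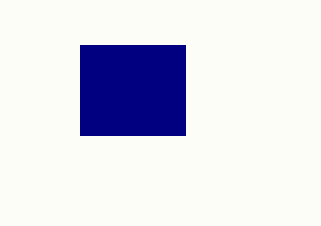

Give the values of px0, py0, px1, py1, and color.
px0 = 80
py0 = 45
px1 = 185
py1 = 135
color = 'navy'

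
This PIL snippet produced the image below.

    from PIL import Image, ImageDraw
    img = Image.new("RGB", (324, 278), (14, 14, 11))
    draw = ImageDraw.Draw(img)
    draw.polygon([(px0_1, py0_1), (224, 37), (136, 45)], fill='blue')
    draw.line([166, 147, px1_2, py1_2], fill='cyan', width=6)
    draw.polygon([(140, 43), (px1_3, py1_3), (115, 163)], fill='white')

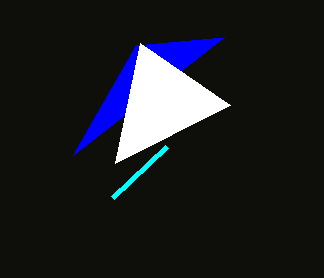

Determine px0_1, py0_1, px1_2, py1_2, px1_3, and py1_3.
px0_1 = 73, py0_1 = 155, px1_2 = 112, py1_2 = 198, px1_3 = 230, py1_3 = 105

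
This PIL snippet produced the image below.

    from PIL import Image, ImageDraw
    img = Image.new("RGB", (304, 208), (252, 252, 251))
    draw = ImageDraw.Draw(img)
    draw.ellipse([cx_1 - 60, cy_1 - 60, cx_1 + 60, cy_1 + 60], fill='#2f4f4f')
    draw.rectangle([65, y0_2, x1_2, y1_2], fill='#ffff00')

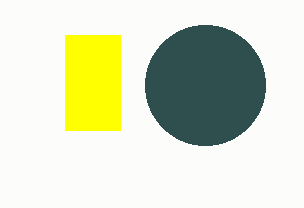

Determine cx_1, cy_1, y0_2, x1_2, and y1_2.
cx_1 = 205, cy_1 = 85, y0_2 = 35, x1_2 = 120, y1_2 = 130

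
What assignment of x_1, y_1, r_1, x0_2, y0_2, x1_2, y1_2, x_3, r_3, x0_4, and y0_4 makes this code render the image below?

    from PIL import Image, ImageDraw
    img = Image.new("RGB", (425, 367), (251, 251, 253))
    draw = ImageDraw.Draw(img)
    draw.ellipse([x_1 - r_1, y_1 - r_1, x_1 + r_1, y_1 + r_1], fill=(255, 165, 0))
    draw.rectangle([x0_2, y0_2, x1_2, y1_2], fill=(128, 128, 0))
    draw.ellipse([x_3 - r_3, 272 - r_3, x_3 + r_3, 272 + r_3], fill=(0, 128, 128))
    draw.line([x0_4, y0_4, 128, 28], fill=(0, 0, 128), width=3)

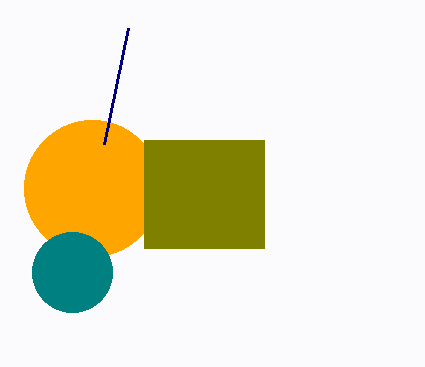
x_1 = 92; y_1 = 188; r_1 = 68; x0_2 = 144; y0_2 = 140; x1_2 = 264; y1_2 = 248; x_3 = 72; r_3 = 40; x0_4 = 104; y0_4 = 144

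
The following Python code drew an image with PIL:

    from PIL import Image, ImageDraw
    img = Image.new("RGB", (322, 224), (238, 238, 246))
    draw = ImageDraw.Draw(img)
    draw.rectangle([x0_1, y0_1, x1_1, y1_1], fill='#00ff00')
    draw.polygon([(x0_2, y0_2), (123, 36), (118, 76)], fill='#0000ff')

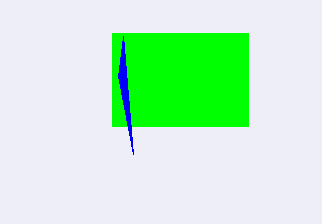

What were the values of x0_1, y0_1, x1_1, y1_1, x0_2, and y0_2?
x0_1 = 112; y0_1 = 33; x1_1 = 248; y1_1 = 126; x0_2 = 133; y0_2 = 154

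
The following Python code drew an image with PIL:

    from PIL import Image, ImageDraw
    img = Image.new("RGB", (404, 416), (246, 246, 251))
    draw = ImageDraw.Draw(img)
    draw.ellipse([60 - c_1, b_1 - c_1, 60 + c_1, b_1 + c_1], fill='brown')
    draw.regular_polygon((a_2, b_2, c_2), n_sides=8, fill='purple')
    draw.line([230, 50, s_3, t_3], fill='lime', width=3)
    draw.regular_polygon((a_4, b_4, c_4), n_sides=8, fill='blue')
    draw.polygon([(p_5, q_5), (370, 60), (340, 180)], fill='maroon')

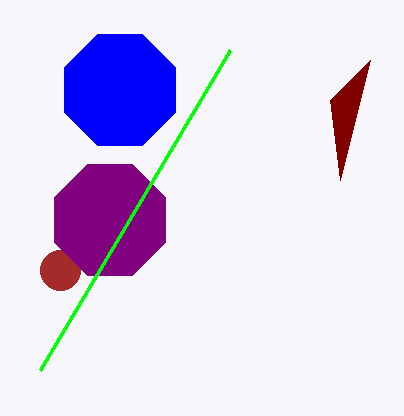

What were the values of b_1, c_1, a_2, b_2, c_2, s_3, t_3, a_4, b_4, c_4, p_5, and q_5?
b_1 = 270
c_1 = 20
a_2 = 110
b_2 = 220
c_2 = 60
s_3 = 40
t_3 = 370
a_4 = 120
b_4 = 90
c_4 = 60
p_5 = 330
q_5 = 100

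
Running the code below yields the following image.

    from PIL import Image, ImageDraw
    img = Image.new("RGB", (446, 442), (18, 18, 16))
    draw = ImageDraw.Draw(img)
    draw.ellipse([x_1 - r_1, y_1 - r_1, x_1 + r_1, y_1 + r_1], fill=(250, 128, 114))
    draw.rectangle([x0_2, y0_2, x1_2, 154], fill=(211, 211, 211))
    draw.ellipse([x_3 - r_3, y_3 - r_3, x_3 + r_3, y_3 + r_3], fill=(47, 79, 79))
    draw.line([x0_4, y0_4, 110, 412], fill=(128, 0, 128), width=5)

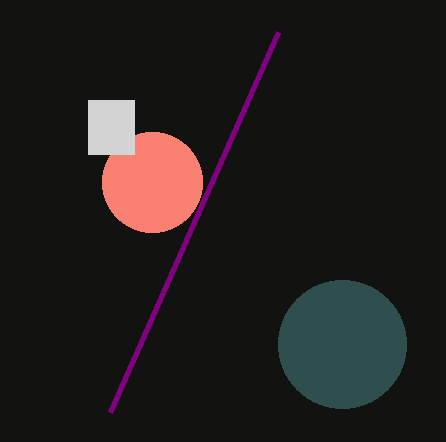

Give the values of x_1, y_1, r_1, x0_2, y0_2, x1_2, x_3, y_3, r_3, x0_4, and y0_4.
x_1 = 152
y_1 = 182
r_1 = 50
x0_2 = 88
y0_2 = 100
x1_2 = 134
x_3 = 342
y_3 = 344
r_3 = 64
x0_4 = 278
y0_4 = 32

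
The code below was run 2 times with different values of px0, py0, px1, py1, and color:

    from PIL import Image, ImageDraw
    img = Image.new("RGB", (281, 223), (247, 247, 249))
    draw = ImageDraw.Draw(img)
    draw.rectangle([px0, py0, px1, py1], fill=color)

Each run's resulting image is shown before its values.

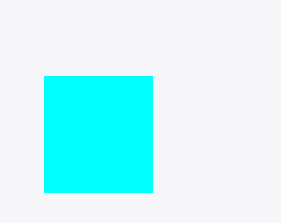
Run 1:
px0 = 44
py0 = 76
px1 = 152
py1 = 192
color = 'cyan'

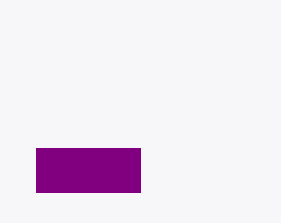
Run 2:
px0 = 36, py0 = 148, px1 = 140, py1 = 192, color = 'purple'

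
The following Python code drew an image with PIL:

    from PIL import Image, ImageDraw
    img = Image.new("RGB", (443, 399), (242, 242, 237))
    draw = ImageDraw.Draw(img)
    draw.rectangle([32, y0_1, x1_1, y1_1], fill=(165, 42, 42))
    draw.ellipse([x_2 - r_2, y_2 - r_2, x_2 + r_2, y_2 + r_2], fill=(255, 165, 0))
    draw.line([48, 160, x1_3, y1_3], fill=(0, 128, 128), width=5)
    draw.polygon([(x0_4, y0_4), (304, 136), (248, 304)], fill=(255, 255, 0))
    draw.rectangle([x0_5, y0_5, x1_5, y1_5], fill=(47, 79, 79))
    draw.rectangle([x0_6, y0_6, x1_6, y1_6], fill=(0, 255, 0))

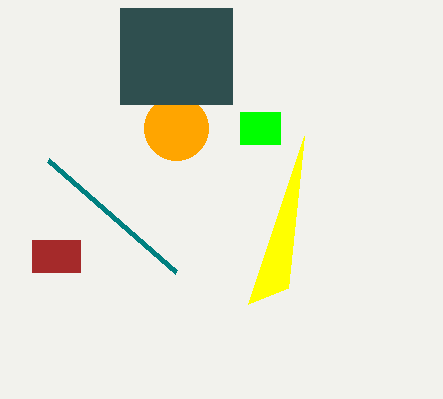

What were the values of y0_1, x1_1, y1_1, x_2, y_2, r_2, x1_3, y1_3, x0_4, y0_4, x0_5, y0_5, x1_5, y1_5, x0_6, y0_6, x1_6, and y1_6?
y0_1 = 240, x1_1 = 80, y1_1 = 272, x_2 = 176, y_2 = 128, r_2 = 32, x1_3 = 176, y1_3 = 272, x0_4 = 288, y0_4 = 288, x0_5 = 120, y0_5 = 8, x1_5 = 232, y1_5 = 104, x0_6 = 240, y0_6 = 112, x1_6 = 280, y1_6 = 144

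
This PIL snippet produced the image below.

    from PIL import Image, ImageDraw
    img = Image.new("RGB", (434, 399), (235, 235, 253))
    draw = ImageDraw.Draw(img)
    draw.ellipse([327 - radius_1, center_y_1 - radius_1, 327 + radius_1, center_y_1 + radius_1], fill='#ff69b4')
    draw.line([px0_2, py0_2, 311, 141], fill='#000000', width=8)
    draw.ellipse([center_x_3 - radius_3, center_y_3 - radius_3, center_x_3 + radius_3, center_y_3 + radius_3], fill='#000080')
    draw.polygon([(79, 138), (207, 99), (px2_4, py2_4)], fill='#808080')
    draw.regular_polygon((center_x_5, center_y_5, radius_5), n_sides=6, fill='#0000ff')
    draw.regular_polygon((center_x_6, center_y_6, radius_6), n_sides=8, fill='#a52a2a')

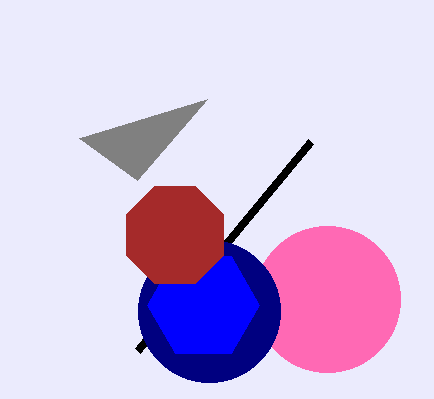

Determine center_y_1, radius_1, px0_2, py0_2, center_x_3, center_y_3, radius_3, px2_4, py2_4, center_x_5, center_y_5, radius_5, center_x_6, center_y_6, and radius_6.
center_y_1 = 299
radius_1 = 73
px0_2 = 138
py0_2 = 350
center_x_3 = 209
center_y_3 = 311
radius_3 = 71
px2_4 = 137
py2_4 = 180
center_x_5 = 203
center_y_5 = 305
radius_5 = 56
center_x_6 = 175
center_y_6 = 235
radius_6 = 53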